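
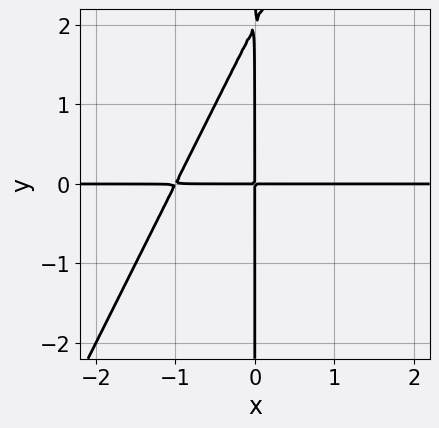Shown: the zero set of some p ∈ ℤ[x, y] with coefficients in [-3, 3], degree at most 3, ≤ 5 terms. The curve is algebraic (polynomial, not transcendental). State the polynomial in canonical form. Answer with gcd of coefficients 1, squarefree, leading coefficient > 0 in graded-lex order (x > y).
(a) Degree: a generic line meets the curve in up to 3 points, so deg p = 3.
(b) From the visible intercepts: the visible y-axis segment lies entirely on the curve; the visible x-axis segment lies entirely on the curve.
(c) Solving for integer coefficients yields p as stated.

2*x^2*y - x*y^2 + 2*x*y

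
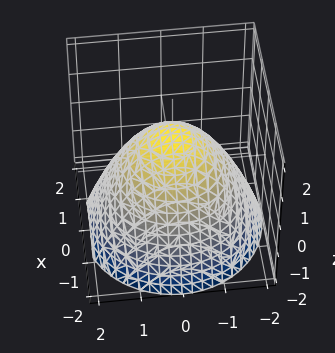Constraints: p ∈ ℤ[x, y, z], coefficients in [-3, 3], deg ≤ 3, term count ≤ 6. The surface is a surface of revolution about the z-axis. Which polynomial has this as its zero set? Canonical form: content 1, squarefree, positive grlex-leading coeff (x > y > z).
2*x^2 + 2*y^2 + 3*z - 3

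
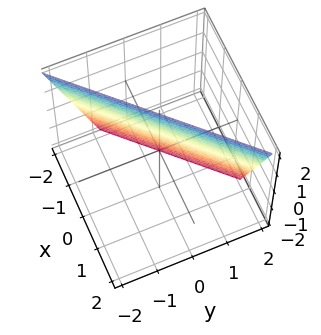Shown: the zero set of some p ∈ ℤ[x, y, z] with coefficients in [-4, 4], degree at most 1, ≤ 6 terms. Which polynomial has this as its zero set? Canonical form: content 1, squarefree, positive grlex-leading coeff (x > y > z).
3*x - 3*y - z + 2

The degree is 1 — the surface is flat (a plane).
Checking where it meets the axes: one z-axis crossing is at z = 2.
Together with the visible shape, these determine p as stated.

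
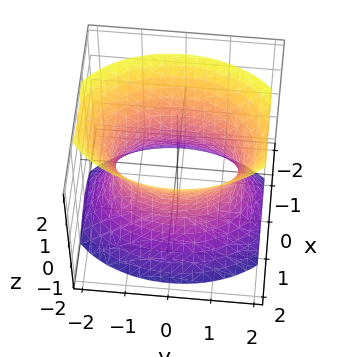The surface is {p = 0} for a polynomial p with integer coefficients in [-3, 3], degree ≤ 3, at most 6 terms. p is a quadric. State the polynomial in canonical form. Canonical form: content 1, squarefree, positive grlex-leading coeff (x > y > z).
2*x^2 + y^2 - z^2 - 2

(a) deg p = 2. An hourglass — one-sheet hyperboloid; a quadric.
(b) Symmetries: it's symmetric under x → −x, forcing even powers of x; it's symmetric under y → −y, forcing even powers of y; it's symmetric under z → −z, forcing even powers of z.
(c) From the visible intercepts: no z-intercept at any integer in the box; the x-axis gridline crossings are at x ∈ {-1, 1}.
(d) These observations pin down the coefficients.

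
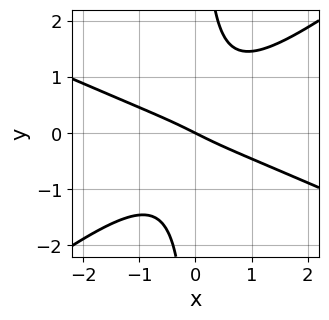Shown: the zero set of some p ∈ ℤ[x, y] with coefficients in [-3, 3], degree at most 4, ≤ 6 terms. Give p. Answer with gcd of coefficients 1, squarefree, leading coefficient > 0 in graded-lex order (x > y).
x^3 + x^2*y - 3*x*y^2 + x + 2*y

deg p = 3. A generic line meets the curve in up to 3 points.
From the visible intercepts: it meets the y-axis at y = 0 (among the integer gridlines); it meets the x-axis at x = 0 (among the integer gridlines).
These observations pin down the coefficients.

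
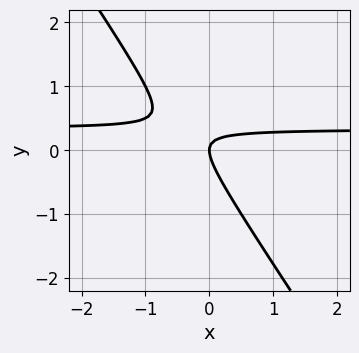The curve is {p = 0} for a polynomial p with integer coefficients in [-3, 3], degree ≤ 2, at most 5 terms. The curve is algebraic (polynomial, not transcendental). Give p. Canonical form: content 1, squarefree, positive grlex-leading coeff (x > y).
3*x*y + 2*y^2 - x

deg p = 2. A generic line meets the curve in up to 2 points.
From the visible intercepts: it crosses the x-axis at the gridline x = 0; one y-axis crossing is at y = 0.
Putting this together gives p.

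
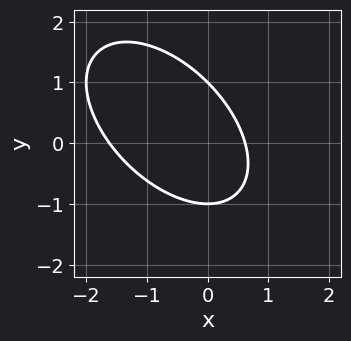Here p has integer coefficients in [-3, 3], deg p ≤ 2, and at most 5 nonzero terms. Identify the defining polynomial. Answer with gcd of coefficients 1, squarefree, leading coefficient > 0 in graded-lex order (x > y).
x^2 + x*y + y^2 + x - 1

(a) The degree is 2 — a generic line meets the curve in up to 2 points.
(b) Checking where it meets the axes: the y-axis gridline crossings are at y ∈ {-1, 1}.
(c) Solving for integer coefficients yields p as stated.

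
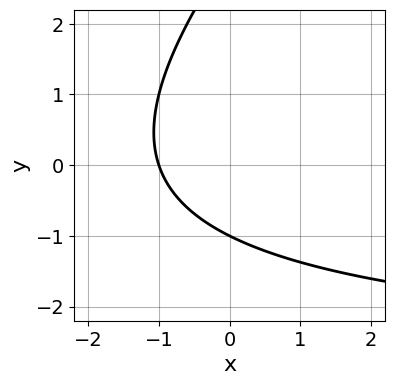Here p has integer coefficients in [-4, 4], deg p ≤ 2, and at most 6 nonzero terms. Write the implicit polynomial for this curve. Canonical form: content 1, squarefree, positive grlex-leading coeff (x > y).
x*y - y^2 + 3*x + 2*y + 3

(a) deg p = 2. The shape is more complex than any degree-1 curve.
(b) From the visible intercepts: one x-axis crossing is at x = -1; it meets the y-axis at y = -1 (among the integer gridlines).
(c) Together with the visible shape, these determine p as stated.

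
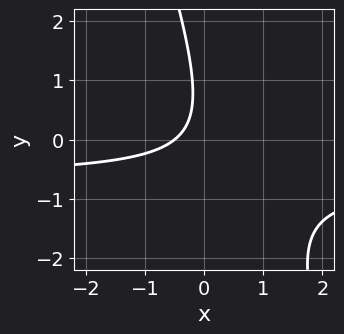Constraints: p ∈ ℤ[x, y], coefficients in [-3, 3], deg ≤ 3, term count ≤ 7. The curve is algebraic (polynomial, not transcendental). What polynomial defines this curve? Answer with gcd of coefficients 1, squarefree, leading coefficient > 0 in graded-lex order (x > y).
The degree is 2 — the shape is more complex than any degree-1 curve.
From the visible intercepts: no y-intercept at any integer in the box.
Assembling these constraints gives the stated polynomial.

3*x*y + y^2 + 2*x - y + 1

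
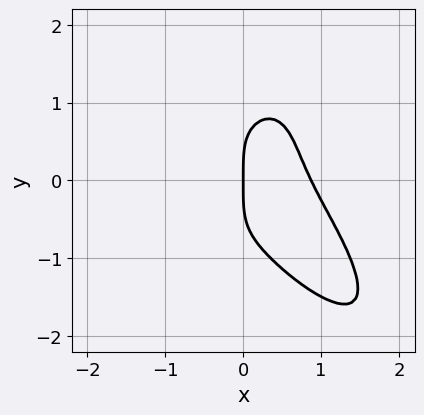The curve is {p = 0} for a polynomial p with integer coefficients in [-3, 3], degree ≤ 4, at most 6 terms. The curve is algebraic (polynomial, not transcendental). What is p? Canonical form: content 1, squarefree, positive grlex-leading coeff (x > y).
3*x^4 + 2*x^3*y + y^4 + 2*x^2*y - 2*x

deg p = 4. No degree-3 curve has this shape.
From the visible intercepts: it crosses the y-axis at the gridline y = 0; it crosses the x-axis at the gridline x = 0.
Matching integer coefficients to the picture gives p.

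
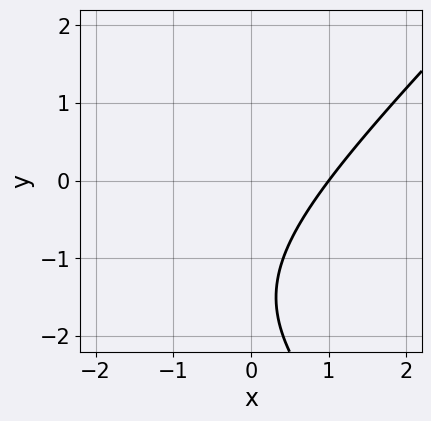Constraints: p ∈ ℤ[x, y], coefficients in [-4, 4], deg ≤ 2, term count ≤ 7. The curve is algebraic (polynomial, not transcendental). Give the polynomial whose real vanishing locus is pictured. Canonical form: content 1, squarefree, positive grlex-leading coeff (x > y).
x^2 - y^2 + 2*x - 3*y - 3

1. Degree: no degree-1 curve has this shape, so deg p = 2.
2. Reading off the gridlines: it misses every integer gridline on the y-axis; it meets the x-axis at x = 1 (among the integer gridlines).
3. Together with the visible shape, these determine p as stated.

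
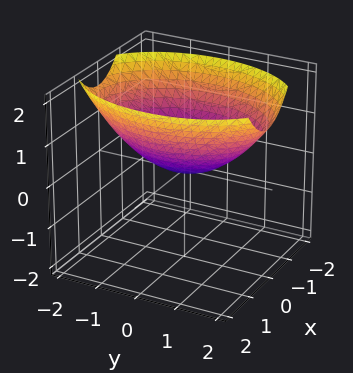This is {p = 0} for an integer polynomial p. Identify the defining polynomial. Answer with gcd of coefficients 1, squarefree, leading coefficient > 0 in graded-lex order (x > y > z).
1. deg p = 2.
2. Symmetries: it's symmetric under x → −x, forcing even powers of x; the y ↦ −y reflection is a symmetry, so y appears only in even powers.
3. Against the integer gridlines: one y-axis crossing is at y = 0; one x-axis crossing is at x = 0.
4. Together with the visible shape, these determine p as stated.

2*x^2 + y^2 - 3*z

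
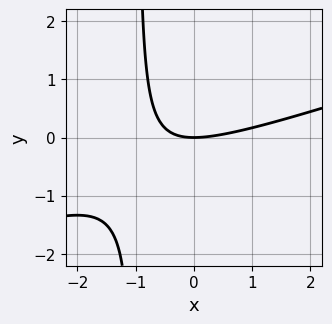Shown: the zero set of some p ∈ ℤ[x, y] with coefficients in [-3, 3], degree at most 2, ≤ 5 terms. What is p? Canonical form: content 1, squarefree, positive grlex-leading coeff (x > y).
First, the degree is 2 — no degree-1 curve has this shape.
Next, observable constraints: one y-axis crossing is at y = 0; one x-axis crossing is at x = 0.
Finally, together with the visible shape, these determine p as stated.

x^2 - 3*x*y - 3*y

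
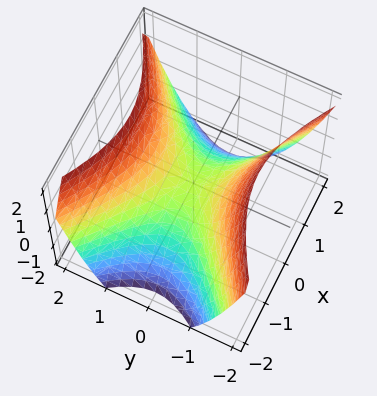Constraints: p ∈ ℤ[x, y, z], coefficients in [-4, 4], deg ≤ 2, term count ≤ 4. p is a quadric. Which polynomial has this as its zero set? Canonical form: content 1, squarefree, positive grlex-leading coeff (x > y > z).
2*x^2 - 3*y^2 + 3*z

First, deg p = 2.
Next, symmetries: mirror symmetry y ↦ −y ⇒ only even powers of y; mirror symmetry x ↦ −x ⇒ only even powers of x.
Next, against the integer gridlines: it meets the z-axis at z = 0 (among the integer gridlines); it crosses the x-axis at the gridline x = 0; one y-axis crossing is at y = 0.
Finally, fitting integer coefficients to these (and the overall shape) gives p.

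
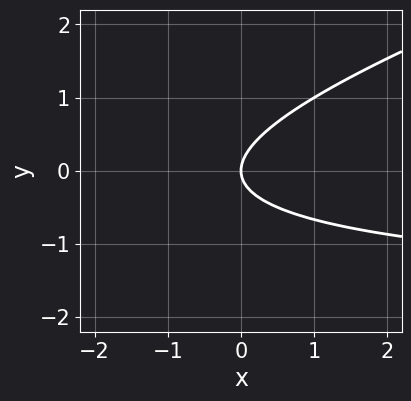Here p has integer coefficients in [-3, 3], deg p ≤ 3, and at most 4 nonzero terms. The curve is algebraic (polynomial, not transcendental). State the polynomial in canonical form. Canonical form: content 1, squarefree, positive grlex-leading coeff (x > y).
x*y - 3*y^2 + 2*x

1. The degree is 2 — no degree-1 curve has this shape.
2. From the axis intercepts and sections: one y-axis crossing is at y = 0; it crosses the x-axis at the gridline x = 0.
3. Together with the visible shape, these determine p as stated.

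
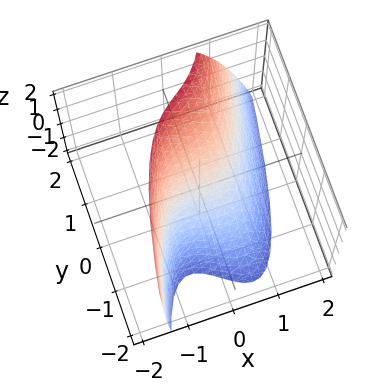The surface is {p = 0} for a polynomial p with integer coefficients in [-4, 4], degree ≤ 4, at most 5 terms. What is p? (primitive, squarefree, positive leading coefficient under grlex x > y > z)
2*x^3 + x*z - 3*y + 2*z

(a) Degree: no degree-2 surface has this shape, so deg p = 3.
(b) Checking where it meets the axes: one z-axis crossing is at z = 0; it crosses the y-axis at the gridline y = 0; one x-axis crossing is at x = 0.
(c) Assembling these constraints gives the stated polynomial.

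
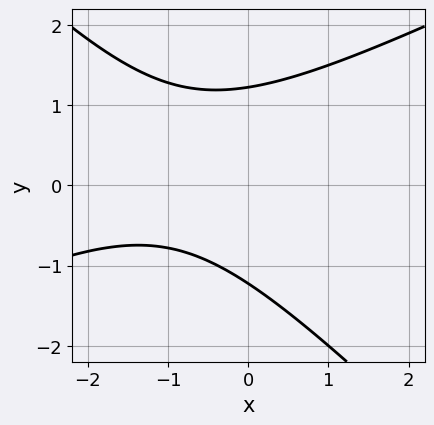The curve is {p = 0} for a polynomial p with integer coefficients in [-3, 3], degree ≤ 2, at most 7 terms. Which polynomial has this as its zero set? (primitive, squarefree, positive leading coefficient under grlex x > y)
x^2 - x*y - 2*y^2 + 2*x + 3

(a) Degree: no degree-1 curve has this shape, so deg p = 2.
(b) Reading off the gridlines: it misses every integer gridline on the x-axis.
(c) Assembling these constraints gives the stated polynomial.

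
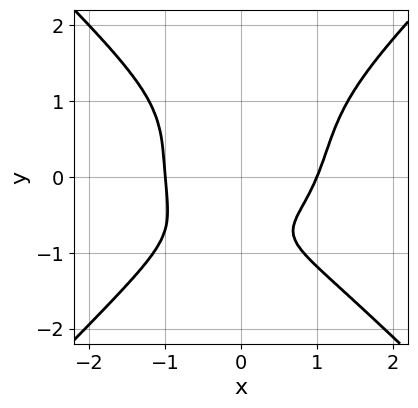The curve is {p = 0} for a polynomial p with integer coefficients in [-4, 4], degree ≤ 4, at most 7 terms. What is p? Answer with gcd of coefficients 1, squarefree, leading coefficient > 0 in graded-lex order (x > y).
3*x^4 - 3*y^4 - 2*x*y - 3*y - 3

Degree: no degree-3 curve has this shape, so deg p = 4.
Reading off the gridlines: among the integer gridlines, it crosses the x-axis at x ∈ {-1, 1}; it misses every integer gridline on the y-axis.
The integer polynomial consistent with all of this is the stated p.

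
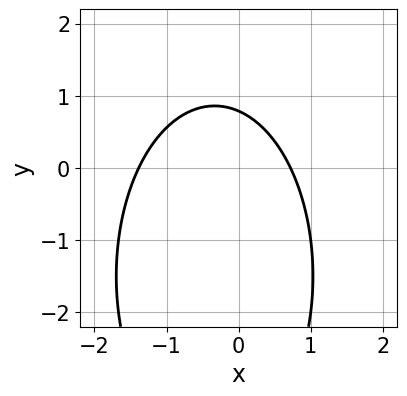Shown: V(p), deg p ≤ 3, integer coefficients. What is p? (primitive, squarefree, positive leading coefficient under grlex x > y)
deg p = 2. The shape is more complex than any degree-1 curve.
Matching integer coefficients to the picture gives p.

3*x^2 + y^2 + 2*x + 3*y - 3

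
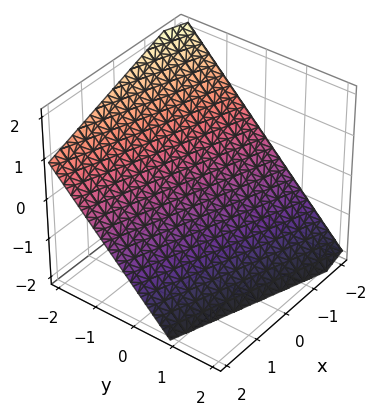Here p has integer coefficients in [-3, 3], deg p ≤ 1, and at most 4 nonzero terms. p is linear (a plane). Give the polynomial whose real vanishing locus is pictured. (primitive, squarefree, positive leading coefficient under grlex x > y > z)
x + 3*y + 3*z + 2

Degree: every cross-section is a straight line — this is a plane, so deg p = 1.
Reading off the gridlines: it meets the x-axis at x = -2 (among the integer gridlines).
Matching integer coefficients to the picture gives p.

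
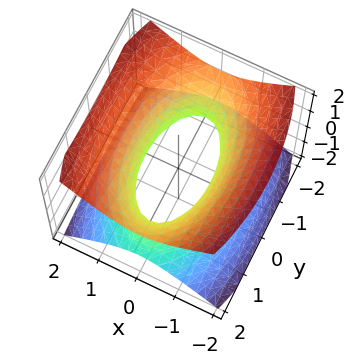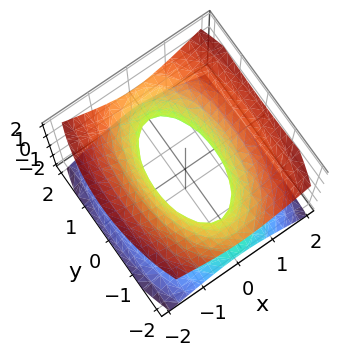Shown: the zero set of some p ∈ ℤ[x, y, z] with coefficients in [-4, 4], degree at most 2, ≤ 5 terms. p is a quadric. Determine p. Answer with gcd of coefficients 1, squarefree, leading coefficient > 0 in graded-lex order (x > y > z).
1. The degree is 2 — one connected sheet with a waist; a quadric.
2. Symmetries: mirror symmetry x ↦ −x ⇒ only even powers of x; the z ↦ −z reflection is a symmetry, so z appears only in even powers; it's symmetric under y → −y, forcing even powers of y.
3. Observable constraints: it misses every integer gridline on the z-axis.
4. These observations pin down the coefficients.

3*x^2 + y^2 - 3*z^2 - 2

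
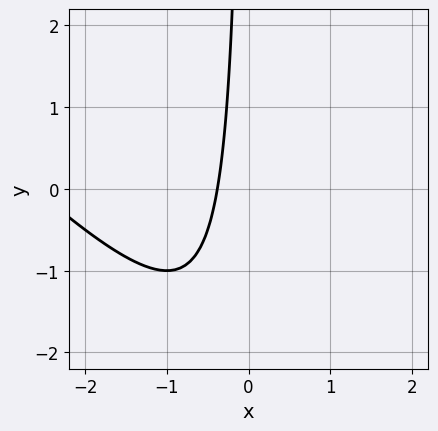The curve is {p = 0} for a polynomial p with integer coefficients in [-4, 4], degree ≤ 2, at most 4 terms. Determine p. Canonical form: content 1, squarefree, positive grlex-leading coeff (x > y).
x^2 + x*y + 3*x + 1

Degree: no degree-1 curve has this shape, so deg p = 2.
Checking where it meets the axes: the curve avoids every integer y-axis point in the box.
Solving for integer coefficients yields p as stated.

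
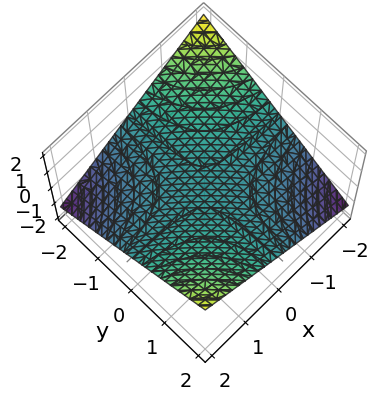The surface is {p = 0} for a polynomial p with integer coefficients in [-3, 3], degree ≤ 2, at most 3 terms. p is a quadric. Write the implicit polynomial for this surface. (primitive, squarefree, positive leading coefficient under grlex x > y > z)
First, deg p = 2. A saddle surface; a quadric.
Next, observable constraints: it crosses the z-axis at the gridline z = 0; every point of the y-axis in the box is on the surface.
Finally, fitting integer coefficients to these (and the overall shape) gives p. Check: (1, 0, 0) on the x-axis lies on the surface, and p(1, 0, 0) = 0. ✓

x*y - 3*z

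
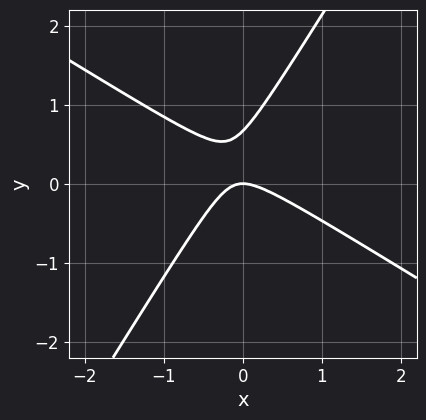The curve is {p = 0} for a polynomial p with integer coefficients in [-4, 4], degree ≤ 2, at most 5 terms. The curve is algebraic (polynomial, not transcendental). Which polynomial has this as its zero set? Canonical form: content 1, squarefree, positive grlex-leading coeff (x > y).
3*x^2 + 3*x*y - 3*y^2 + 2*y

First, deg p = 2. No degree-1 curve has this shape.
Then, reading off the gridlines: one y-axis crossing is at y = 0; one x-axis crossing is at x = 0.
Finally, assembling these constraints gives the stated polynomial.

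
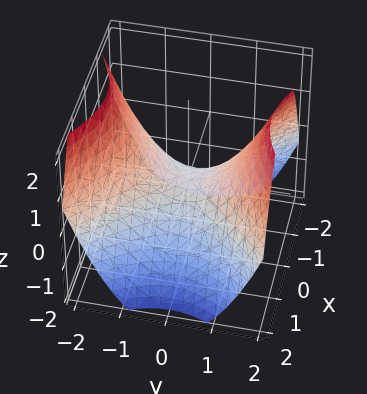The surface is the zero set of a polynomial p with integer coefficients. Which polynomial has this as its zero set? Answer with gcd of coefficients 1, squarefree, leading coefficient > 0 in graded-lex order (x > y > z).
deg p = 2.
Symmetries: mirror symmetry y ↦ −y ⇒ only even powers of y; the x ↦ −x reflection is a symmetry, so x appears only in even powers.
From the axis intercepts and sections: it crosses the y-axis at the gridline y = 0; it crosses the z-axis at the gridline z = 0.
Solving for integer coefficients yields p as stated.

2*x^2 - 2*y^2 + 3*z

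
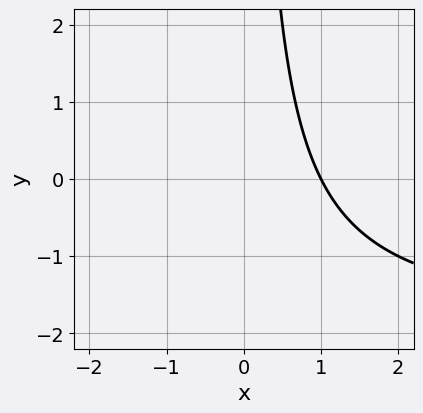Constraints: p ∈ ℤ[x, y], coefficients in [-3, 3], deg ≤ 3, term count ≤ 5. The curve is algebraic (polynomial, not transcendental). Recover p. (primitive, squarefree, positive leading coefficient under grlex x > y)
(a) deg p = 2. No degree-1 curve has this shape.
(b) Checking where it meets the axes: the curve avoids every integer y-axis point in the box; one x-axis crossing is at x = 1.
(c) Putting this together gives p.

x*y + 2*x - 2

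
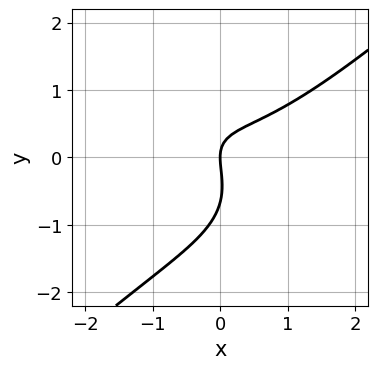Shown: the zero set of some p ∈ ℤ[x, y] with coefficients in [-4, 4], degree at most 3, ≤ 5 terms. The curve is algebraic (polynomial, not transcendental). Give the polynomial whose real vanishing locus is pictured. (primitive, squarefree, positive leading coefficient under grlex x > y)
2*x^3 - 3*y^3 - 3*x*y - 2*y^2 + 3*x

1. The degree is 3 — a generic line meets the curve in up to 3 points.
2. Checking where it meets the axes: it crosses the y-axis at the gridline y = 0; it meets the x-axis at x = 0 (among the integer gridlines).
3. Fitting integer coefficients to these (and the overall shape) gives p.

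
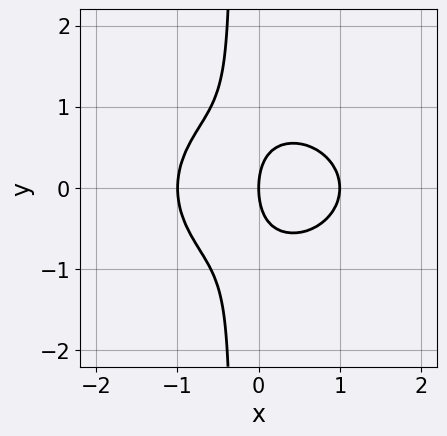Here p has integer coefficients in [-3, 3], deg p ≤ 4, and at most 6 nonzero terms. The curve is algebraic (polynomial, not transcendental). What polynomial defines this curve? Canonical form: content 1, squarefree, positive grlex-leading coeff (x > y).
First, the degree is 3 — a generic line meets the curve in up to 3 points.
Next, symmetries: the y ↦ −y reflection is a symmetry, so y appears only in even powers.
Then, checking where it meets the axes: the x-axis gridline crossings are at x ∈ {-1, 0, 1}; it meets the y-axis at y = 0 (among the integer gridlines).
Finally, together with the visible shape, these determine p as stated.

2*x^3 + 3*x*y^2 + y^2 - 2*x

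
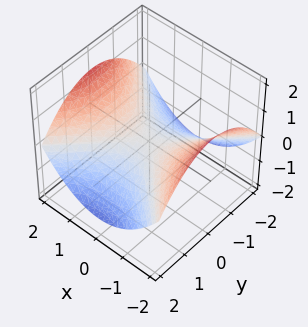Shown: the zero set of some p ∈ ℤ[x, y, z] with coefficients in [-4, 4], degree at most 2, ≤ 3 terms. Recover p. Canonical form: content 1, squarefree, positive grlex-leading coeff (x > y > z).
(a) deg p = 2.
(b) Symmetries: the x ↦ −x reflection is a symmetry, so x appears only in even powers; mirror symmetry y ↦ −y ⇒ only even powers of y.
(c) Checking where it meets the axes: it meets the y-axis at y = 0 (among the integer gridlines); it meets the x-axis at x = 0 (among the integer gridlines).
(d) Solving for integer coefficients yields p as stated.

x^2 - y^2 - 3*z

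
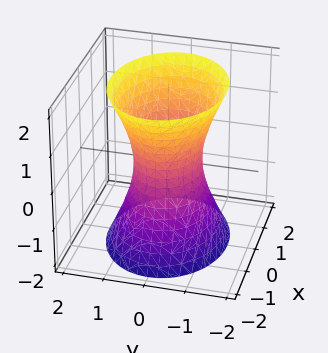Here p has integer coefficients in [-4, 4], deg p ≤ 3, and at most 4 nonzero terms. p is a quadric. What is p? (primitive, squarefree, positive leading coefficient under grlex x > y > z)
1. deg p = 2. One connected sheet with a waist; a quadric.
2. Symmetries: mirror symmetry y ↦ −y ⇒ only even powers of y; the z ↦ −z reflection is a symmetry, so z appears only in even powers; it's symmetric under x → −x, forcing even powers of x.
3. From the visible intercepts: no z-intercept at any integer in the box; among the integer gridlines, it crosses the x-axis at x ∈ {-1, 1}.
4. Fitting integer coefficients to these (and the overall shape) gives p.

2*x^2 + 3*y^2 - z^2 - 2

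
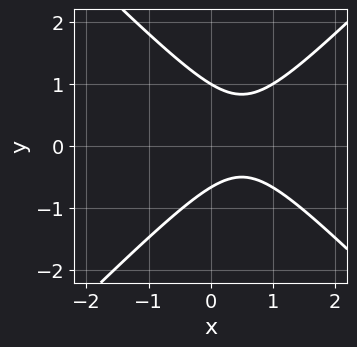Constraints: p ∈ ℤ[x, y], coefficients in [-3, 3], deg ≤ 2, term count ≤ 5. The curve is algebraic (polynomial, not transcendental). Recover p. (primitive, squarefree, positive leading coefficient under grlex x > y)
3*x^2 - 3*y^2 - 3*x + y + 2

First, the degree is 2 — the shape is more complex than any degree-1 curve.
Then, checking where it meets the axes: it meets the y-axis at y = 1 (among the integer gridlines); the curve avoids every integer x-axis point in the box.
Finally, the integer polynomial consistent with all of this is the stated p.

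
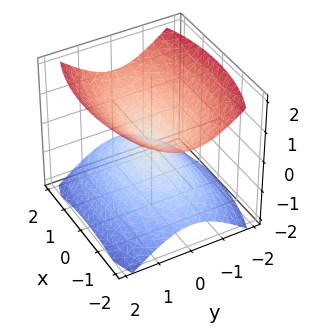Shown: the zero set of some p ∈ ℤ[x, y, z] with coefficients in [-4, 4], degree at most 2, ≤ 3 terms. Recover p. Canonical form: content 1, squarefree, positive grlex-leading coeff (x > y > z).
x^2 + 3*y^2 - 3*z^2

(a) The picture has 2 separate pieces. They look like related sheets of one shape, so recover p as a whole.
(b) Degree: two nappes meeting at a single point; a quadric, so deg p = 2.
(c) Symmetries: mirror symmetry z ↦ −z ⇒ only even powers of z; the x ↦ −x reflection is a symmetry, so x appears only in even powers; mirror symmetry y ↦ −y ⇒ only even powers of y.
(d) From the axis intercepts and sections: it meets the x-axis at x = 0 (among the integer gridlines); one z-axis crossing is at z = 0.
(e) Solving for integer coefficients yields p as stated.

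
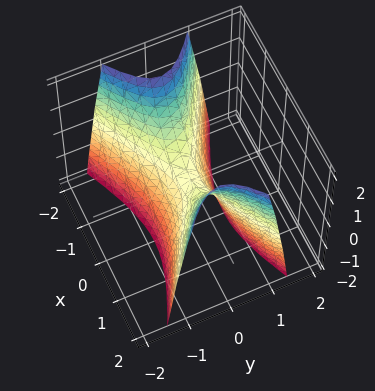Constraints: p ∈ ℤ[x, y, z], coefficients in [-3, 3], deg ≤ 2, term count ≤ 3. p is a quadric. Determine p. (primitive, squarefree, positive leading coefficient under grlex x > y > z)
First, deg p = 2. A saddle surface; a quadric.
Then, symmetries: the y ↦ −y reflection is a symmetry, so y appears only in even powers; the x ↦ −x reflection is a symmetry, so x appears only in even powers.
Then, against the integer gridlines: it crosses the x-axis at the gridline x = 0; it crosses the z-axis at the gridline z = 0; it crosses the y-axis at the gridline y = 0.
Finally, assembling these constraints gives the stated polynomial.

x^2 - 3*y^2 - z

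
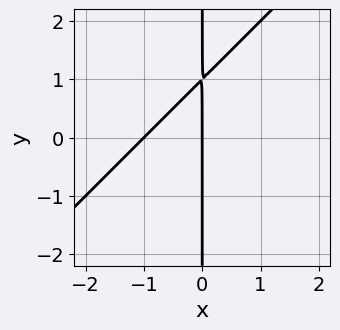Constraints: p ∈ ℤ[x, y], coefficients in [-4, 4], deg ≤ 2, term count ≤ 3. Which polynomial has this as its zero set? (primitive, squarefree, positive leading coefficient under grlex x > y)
x^2 - x*y + x

First, deg p = 2. The shape is more complex than any degree-1 curve.
Then, reading off the gridlines: the x-axis gridline crossings are at x ∈ {-1, 0}; every point of the y-axis in the box is on the curve.
Finally, assembling these constraints gives the stated polynomial.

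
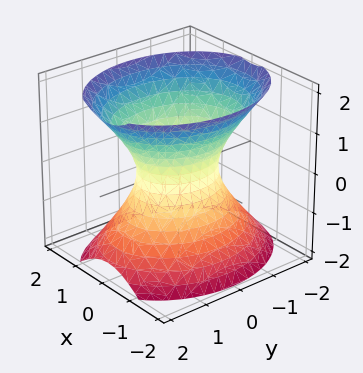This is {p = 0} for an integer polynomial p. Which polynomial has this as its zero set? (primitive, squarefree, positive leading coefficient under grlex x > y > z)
3*x^2 + 2*y^2 - 2*z^2 - 2

1. Degree: one connected sheet with a waist; a quadric, so deg p = 2.
2. Symmetries: mirror symmetry x ↦ −x ⇒ only even powers of x; it's symmetric under y → −y, forcing even powers of y; it's symmetric under z → −z, forcing even powers of z.
3. From the axis intercepts and sections: among the integer gridlines, it crosses the y-axis at y ∈ {-1, 1}; no z-intercept at any integer in the box.
4. Solving for integer coefficients yields p as stated.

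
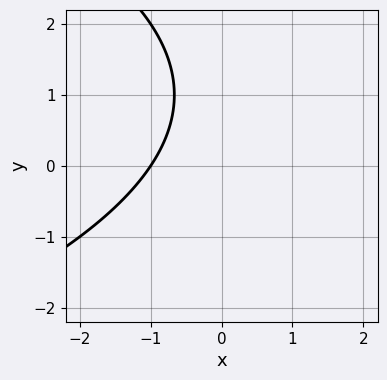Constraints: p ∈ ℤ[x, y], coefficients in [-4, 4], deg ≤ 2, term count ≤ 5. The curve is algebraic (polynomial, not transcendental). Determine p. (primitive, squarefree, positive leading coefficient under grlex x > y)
First, deg p = 2.
Then, observable constraints: no y-intercept at any integer in the box; one x-axis crossing is at x = -1.
Finally, fitting integer coefficients to these (and the overall shape) gives p.

y^2 + 3*x - 2*y + 3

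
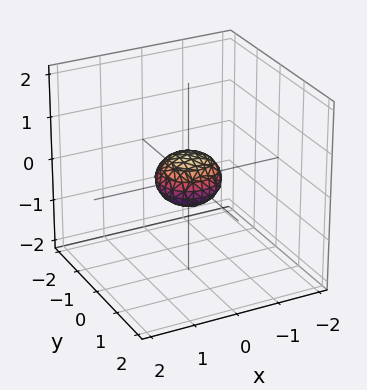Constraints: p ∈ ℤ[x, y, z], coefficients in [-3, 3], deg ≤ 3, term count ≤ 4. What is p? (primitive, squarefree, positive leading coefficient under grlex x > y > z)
2*x^2 + 2*y^2 + 3*z^2 - 1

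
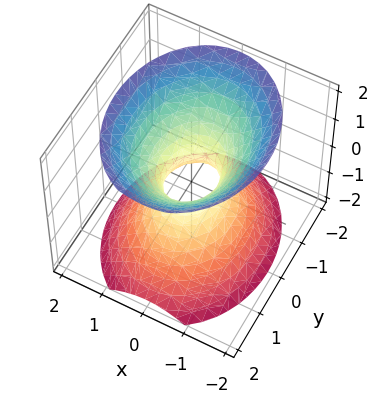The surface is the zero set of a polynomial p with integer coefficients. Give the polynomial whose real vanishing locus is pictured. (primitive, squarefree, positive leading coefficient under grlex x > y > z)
The degree is 2 — an hourglass — one-sheet hyperboloid; a quadric.
Symmetries: mirror symmetry z ↦ −z ⇒ only even powers of z; it's symmetric under y → −y, forcing even powers of y; mirror symmetry x ↦ −x ⇒ only even powers of x.
Against the integer gridlines: no z-intercept at any integer in the box.
Solving for integer coefficients yields p as stated.

3*x^2 + 2*y^2 - 2*z^2 - 1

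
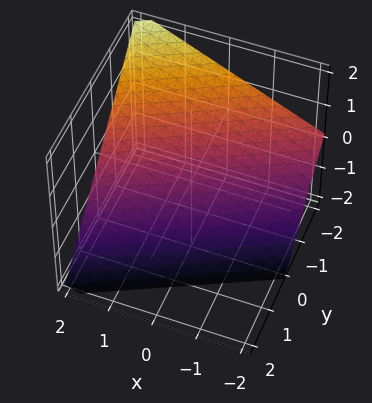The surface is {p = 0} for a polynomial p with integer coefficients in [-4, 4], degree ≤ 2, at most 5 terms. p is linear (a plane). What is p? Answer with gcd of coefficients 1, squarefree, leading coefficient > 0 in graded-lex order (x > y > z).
x - 2*y - 2*z - 2

1. Degree: the surface is flat (a plane), so deg p = 1.
2. From the visible intercepts: it crosses the x-axis at the gridline x = 2; it meets the z-axis at z = -1 (among the integer gridlines).
3. Fitting integer coefficients to these (and the overall shape) gives p. Check: (0, -1, 0) on the y-axis lies on the surface, and p(0, -1, 0) = 0. ✓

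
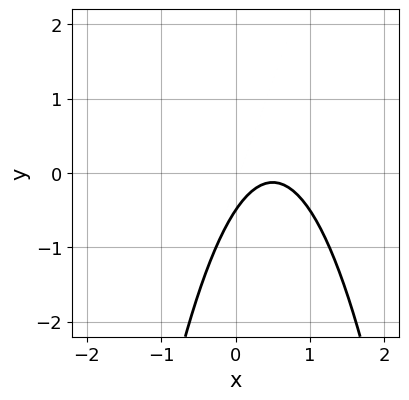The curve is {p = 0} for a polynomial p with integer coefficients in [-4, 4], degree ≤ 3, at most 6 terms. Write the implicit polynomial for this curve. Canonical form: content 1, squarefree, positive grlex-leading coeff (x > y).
3*x^2 - 3*x + 2*y + 1

(a) Degree: no degree-1 curve has this shape, so deg p = 2.
(b) Checking where it meets the axes: no x-intercept at any integer in the box.
(c) Fitting integer coefficients to these (and the overall shape) gives p.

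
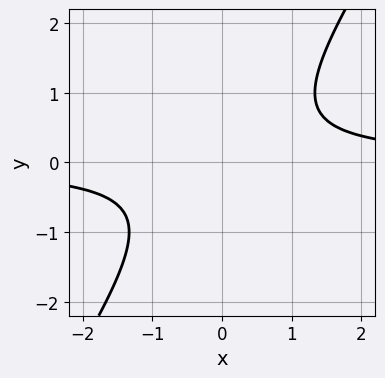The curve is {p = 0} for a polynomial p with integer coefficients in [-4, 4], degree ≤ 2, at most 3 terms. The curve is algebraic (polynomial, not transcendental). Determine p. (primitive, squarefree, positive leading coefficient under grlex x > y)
deg p = 2.
Against the integer gridlines: it misses every integer gridline on the y-axis; the curve avoids every integer x-axis point in the box.
Matching integer coefficients to the picture gives p.

3*x*y - 2*y^2 - 2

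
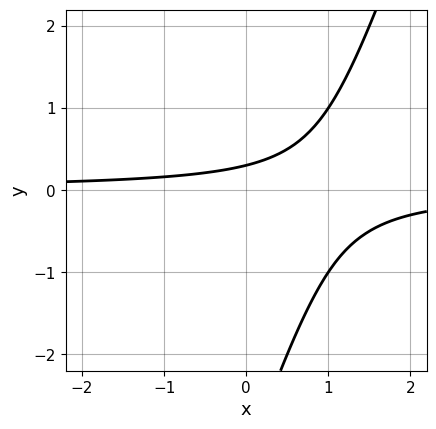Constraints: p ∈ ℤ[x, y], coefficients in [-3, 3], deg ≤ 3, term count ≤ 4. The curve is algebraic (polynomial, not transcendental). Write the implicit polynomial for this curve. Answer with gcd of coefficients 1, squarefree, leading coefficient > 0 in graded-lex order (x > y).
(a) The degree is 2 — no degree-1 curve has this shape.
(b) Against the integer gridlines: the curve avoids every integer x-axis point in the box.
(c) These observations pin down the coefficients.

3*x*y - y^2 - 3*y + 1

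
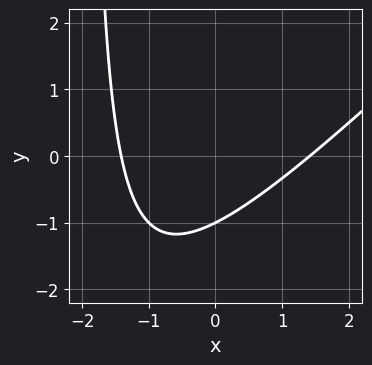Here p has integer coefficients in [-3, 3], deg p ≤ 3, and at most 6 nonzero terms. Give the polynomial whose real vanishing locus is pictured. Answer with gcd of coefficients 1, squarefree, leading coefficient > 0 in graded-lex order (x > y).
deg p = 2.
Reading off the gridlines: it meets the y-axis at y = -1 (among the integer gridlines).
Fitting integer coefficients to these (and the overall shape) gives p.

x^2 - x*y - 2*y - 2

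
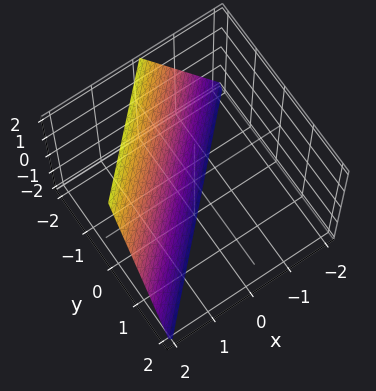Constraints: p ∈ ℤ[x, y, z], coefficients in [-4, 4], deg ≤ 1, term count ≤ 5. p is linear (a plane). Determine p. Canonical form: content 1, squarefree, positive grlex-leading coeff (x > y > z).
2*x - 2*y - z - 2

1. Degree: the surface is flat (a plane), so deg p = 1.
2. From the visible intercepts: it crosses the y-axis at the gridline y = -1; one x-axis crossing is at x = 1; one z-axis crossing is at z = -2.
3. The integer polynomial consistent with all of this is the stated p.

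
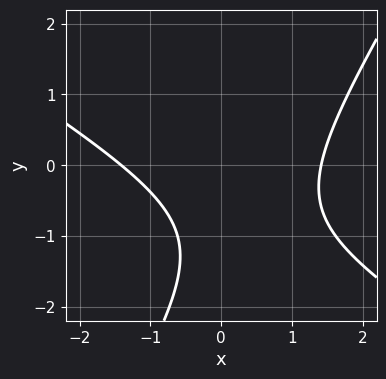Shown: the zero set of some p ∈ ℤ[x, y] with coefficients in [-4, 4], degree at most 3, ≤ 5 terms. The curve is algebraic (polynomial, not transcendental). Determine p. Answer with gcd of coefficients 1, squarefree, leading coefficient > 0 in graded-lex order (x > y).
Degree: the shape is more complex than any degree-1 curve, so deg p = 2.
Checking where it meets the axes: no y-intercept at any integer in the box.
Matching integer coefficients to the picture gives p.

x^2 + x*y - y^2 - 2*y - 2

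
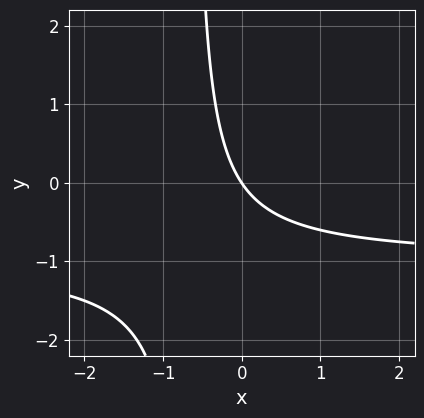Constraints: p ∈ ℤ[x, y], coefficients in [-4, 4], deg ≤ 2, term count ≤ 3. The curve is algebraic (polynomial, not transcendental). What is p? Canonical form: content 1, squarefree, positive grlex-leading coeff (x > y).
3*x*y + 3*x + 2*y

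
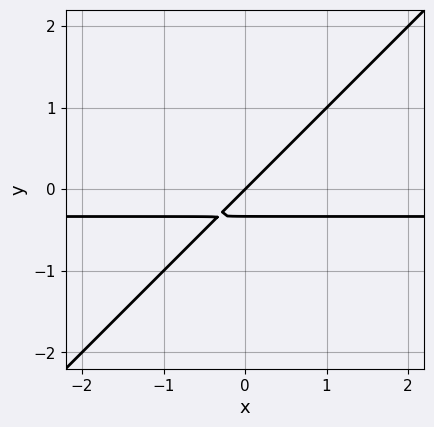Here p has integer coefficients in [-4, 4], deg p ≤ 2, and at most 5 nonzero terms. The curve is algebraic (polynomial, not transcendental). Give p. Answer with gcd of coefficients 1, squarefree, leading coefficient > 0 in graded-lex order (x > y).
3*x*y - 3*y^2 + x - y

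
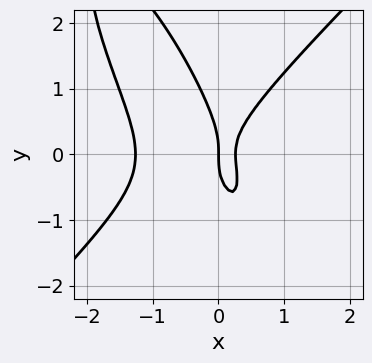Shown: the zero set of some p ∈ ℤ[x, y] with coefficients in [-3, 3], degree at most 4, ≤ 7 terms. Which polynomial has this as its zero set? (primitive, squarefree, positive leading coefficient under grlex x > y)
(a) deg p = 3. No degree-2 curve has this shape.
(b) Checking where it meets the axes: one x-axis crossing is at x = 0; it crosses the y-axis at the gridline y = 0.
(c) Assembling these constraints gives the stated polynomial.

3*x^3 - 2*x*y^2 - y^3 + 3*x^2 - x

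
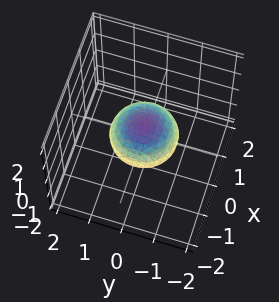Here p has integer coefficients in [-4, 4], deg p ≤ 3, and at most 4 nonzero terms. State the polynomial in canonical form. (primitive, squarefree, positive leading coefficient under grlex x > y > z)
x^2 + y^2 + 2*z^2 - 1

The degree is 2 — a closed, bounded, convex surface; a quadric.
Symmetries: rotational symmetry about the z-axis ⇒ p depends on x, y only through x² + y²; mirror symmetry z ↦ −z ⇒ only even powers of z.
Against the integer gridlines: among the integer gridlines, it crosses the x-axis at x ∈ {-1, 1}; among the integer gridlines, it crosses the y-axis at y ∈ {-1, 1}; a circular section at z = 0 has radius exactly 1.
These observations pin down the coefficients.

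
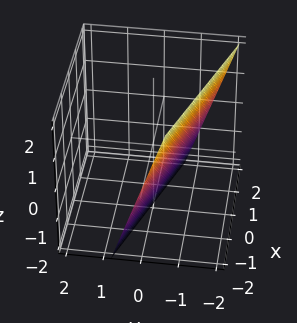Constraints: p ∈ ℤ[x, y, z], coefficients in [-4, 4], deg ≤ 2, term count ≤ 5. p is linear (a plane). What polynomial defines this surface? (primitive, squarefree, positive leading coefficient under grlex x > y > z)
Degree: every cross-section is a straight line — this is a plane, so deg p = 1.
Reading off the gridlines: one z-axis crossing is at z = -2; it meets the x-axis at x = -2 (among the integer gridlines).
Solving for integer coefficients yields p as stated.

x + 3*y + z + 2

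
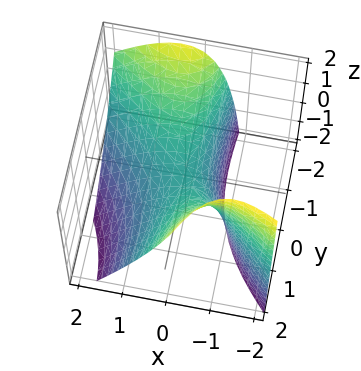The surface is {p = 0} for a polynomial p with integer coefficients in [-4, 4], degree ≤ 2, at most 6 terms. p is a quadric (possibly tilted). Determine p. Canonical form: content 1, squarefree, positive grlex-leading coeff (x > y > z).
1. deg p = 2. A generic line meets the surface in up to 2 points.
2. Against the integer gridlines: one x-axis crossing is at x = 0; one z-axis crossing is at z = 0.
3. Solving for integer coefficients yields p as stated.

3*x^2 + 3*x*y + 2*x*z - y^2 + 3*z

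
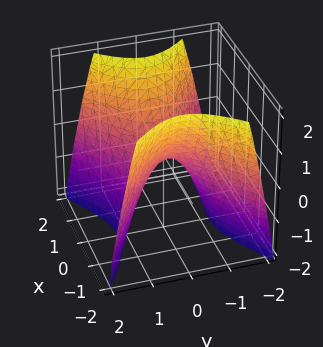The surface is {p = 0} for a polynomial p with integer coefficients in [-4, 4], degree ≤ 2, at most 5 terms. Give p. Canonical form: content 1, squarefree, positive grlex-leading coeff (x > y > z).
1. The degree is 2 — a hyperbolic paraboloid; a quadric.
2. Symmetries: the x ↦ −x reflection is a symmetry, so x appears only in even powers; mirror symmetry y ↦ −y ⇒ only even powers of y.
3. From the axis intercepts and sections: it crosses the z-axis at the gridline z = 0; it crosses the y-axis at the gridline y = 0.
4. Fitting integer coefficients to these (and the overall shape) gives p.

2*x^2 - 3*y^2 - 2*z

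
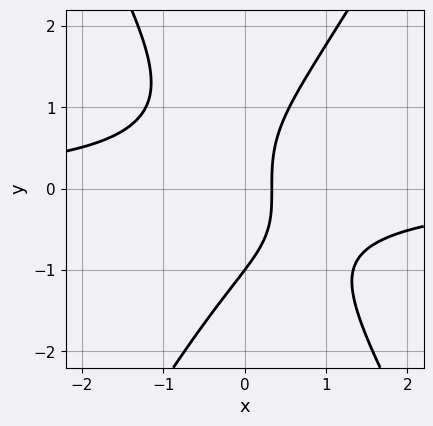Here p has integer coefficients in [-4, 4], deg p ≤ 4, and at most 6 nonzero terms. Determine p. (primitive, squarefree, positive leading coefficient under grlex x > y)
Degree: a generic line meets the curve in up to 3 points, so deg p = 3.
Reading off the gridlines: it meets the y-axis at y = -1 (among the integer gridlines).
Matching integer coefficients to the picture gives p.

3*x^2*y - y^3 - x*y + 3*x - 1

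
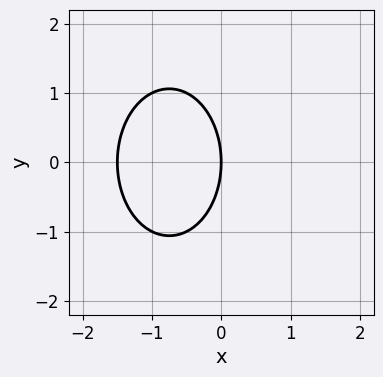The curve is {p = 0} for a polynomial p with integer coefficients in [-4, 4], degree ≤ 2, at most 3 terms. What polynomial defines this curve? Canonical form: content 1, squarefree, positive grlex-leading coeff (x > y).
2*x^2 + y^2 + 3*x

Degree: no degree-1 curve has this shape, so deg p = 2.
Symmetries: it's symmetric under y → −y, forcing even powers of y.
Checking where it meets the axes: it meets the x-axis at x = 0 (among the integer gridlines); it crosses the y-axis at the gridline y = 0.
These observations pin down the coefficients.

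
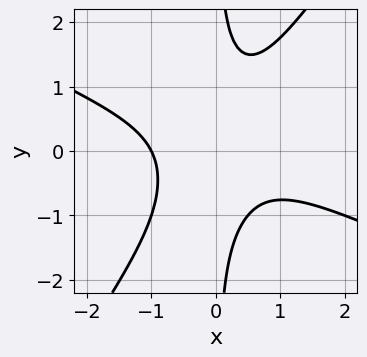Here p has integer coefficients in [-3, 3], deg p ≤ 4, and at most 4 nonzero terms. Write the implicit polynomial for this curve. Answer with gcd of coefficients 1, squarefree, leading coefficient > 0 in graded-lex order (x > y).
2*x^3 + 3*x^2*y - 3*x*y^2 + 2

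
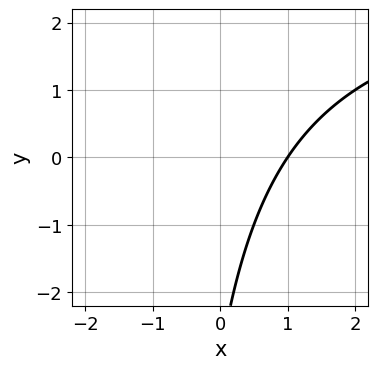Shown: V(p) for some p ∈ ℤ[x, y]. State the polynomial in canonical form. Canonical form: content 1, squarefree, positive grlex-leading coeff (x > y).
1. Degree: the shape is more complex than any degree-1 curve, so deg p = 2.
2. From the axis intercepts and sections: no y-intercept at any integer in the box; it meets the x-axis at x = 1 (among the integer gridlines).
3. These observations pin down the coefficients.

x*y - 3*x + y + 3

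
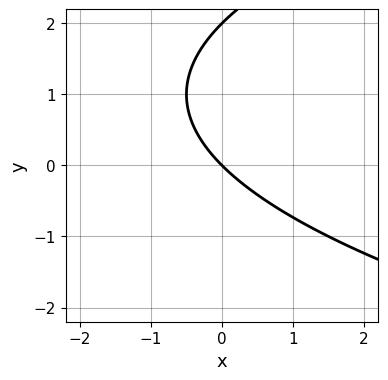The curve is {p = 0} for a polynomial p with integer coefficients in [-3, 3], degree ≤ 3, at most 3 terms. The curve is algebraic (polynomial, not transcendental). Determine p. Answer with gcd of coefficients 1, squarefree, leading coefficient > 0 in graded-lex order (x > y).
First, the degree is 2 — no degree-1 curve has this shape.
Then, from the axis intercepts and sections: one x-axis crossing is at x = 0; among the integer gridlines, it crosses the y-axis at y ∈ {0, 2}.
Finally, fitting integer coefficients to these (and the overall shape) gives p.

y^2 - 2*x - 2*y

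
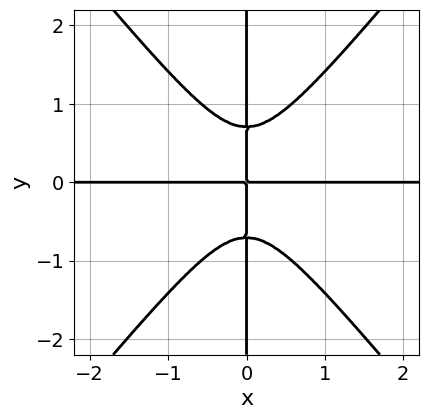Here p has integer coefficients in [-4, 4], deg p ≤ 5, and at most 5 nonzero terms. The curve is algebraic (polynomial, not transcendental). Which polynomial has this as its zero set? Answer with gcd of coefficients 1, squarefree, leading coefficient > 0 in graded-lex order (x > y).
3*x^3*y - 2*x*y^3 + x*y

First, deg p = 4. No degree-3 curve has this shape.
Then, from the axis intercepts and sections: every point of the y-axis in the box is on the curve; every point of the x-axis in the box is on the curve.
Finally, these observations pin down the coefficients.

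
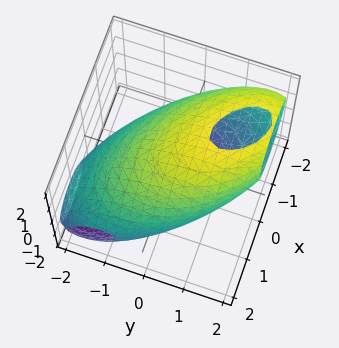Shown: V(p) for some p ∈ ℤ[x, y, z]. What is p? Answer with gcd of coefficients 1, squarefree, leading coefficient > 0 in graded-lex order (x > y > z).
x^2 + x*y + y^2 - y*z + z^2 - 3

(a) deg p = 2.
(b) Solving for integer coefficients yields p as stated.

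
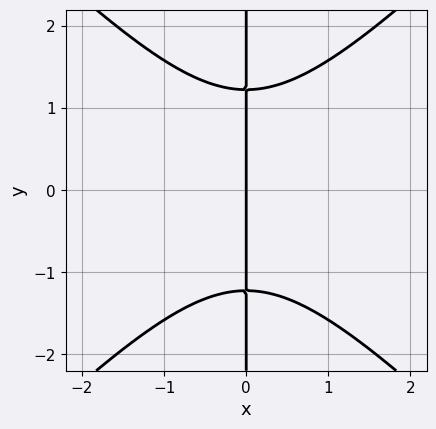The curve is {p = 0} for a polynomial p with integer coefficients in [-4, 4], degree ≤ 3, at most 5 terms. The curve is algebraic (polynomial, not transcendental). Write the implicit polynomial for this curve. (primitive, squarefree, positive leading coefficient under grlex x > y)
2*x^3 - 2*x*y^2 + 3*x

First, the degree is 3 — the shape is more complex than any degree-2 curve.
Then, symmetries: the y ↦ −y reflection is a symmetry, so y appears only in even powers.
Next, reading off the gridlines: it meets the x-axis at x = 0 (among the integer gridlines); every point of the y-axis in the box is on the curve.
Finally, putting this together gives p.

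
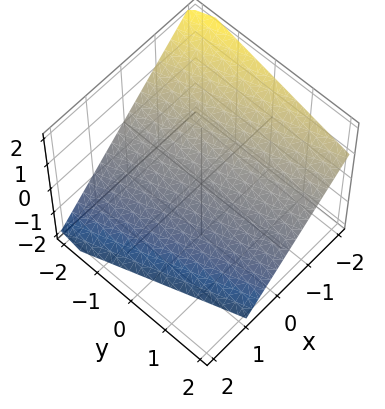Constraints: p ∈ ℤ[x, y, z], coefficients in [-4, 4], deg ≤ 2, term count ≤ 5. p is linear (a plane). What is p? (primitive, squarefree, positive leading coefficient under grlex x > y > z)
deg p = 1. Every cross-section is a straight line — this is a plane.
Checking where it meets the axes: it crosses the y-axis at the gridline y = -2.
These observations pin down the coefficients.

3*x + y + 3*z + 2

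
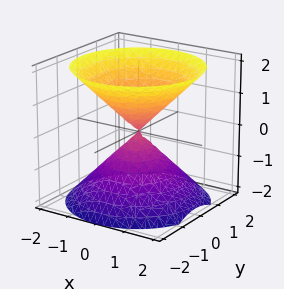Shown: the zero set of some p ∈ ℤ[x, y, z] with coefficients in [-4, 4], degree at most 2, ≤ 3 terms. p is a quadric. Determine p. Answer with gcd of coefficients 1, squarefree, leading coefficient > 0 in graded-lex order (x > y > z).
First, there are 2 components.
Next, degree: two nappes meeting at a single point; a quadric, so deg p = 2.
Next, symmetries: rotational symmetry about the z-axis ⇒ p depends on x, y only through x² + y²; it's symmetric under z → −z, forcing even powers of z.
Next, from the visible intercepts: one y-axis crossing is at y = 0; it crosses the z-axis at the gridline z = 0; a circular section at z = 1 has radius exactly 1.
Finally, these observations pin down the coefficients.

x^2 + y^2 - z^2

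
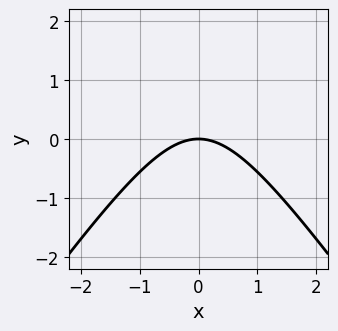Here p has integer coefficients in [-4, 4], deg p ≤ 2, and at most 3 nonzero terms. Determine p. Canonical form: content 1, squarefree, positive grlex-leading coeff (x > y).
Degree: the shape is more complex than any degree-1 curve, so deg p = 2.
Symmetries: the x ↦ −x reflection is a symmetry, so x appears only in even powers.
Checking where it meets the axes: it meets the x-axis at x = 0 (among the integer gridlines); it crosses the y-axis at the gridline y = 0.
Matching integer coefficients to the picture gives p.

2*x^2 - y^2 + 3*y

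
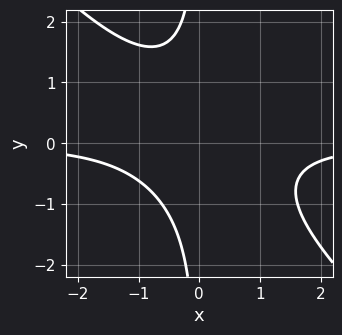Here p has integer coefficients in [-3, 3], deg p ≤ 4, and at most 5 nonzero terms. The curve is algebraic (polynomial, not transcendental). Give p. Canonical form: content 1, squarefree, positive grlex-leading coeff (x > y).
x^2*y + x*y^2 + 1

deg p = 3. No degree-2 curve has this shape.
Reading off the gridlines: the curve avoids every integer y-axis point in the box; it misses every integer gridline on the x-axis.
Assembling these constraints gives the stated polynomial.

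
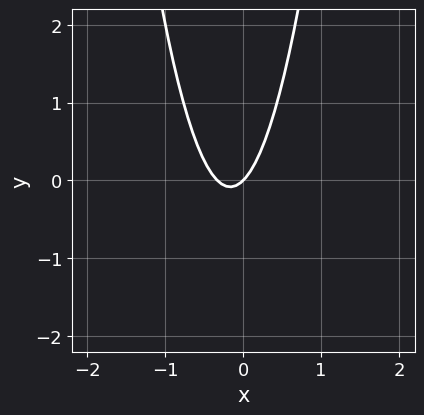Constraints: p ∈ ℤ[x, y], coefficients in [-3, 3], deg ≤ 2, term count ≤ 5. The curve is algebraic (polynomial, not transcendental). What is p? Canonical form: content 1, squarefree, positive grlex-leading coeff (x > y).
(a) The degree is 2 — no degree-1 curve has this shape.
(b) Observable constraints: it meets the x-axis at x = 0 (among the integer gridlines); it meets the y-axis at y = 0 (among the integer gridlines).
(c) Together with the visible shape, these determine p as stated.

3*x^2 + x - y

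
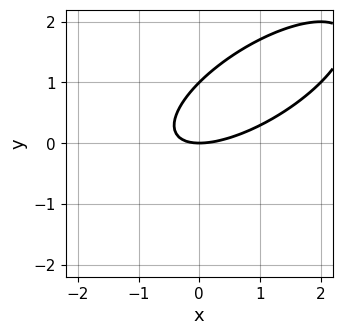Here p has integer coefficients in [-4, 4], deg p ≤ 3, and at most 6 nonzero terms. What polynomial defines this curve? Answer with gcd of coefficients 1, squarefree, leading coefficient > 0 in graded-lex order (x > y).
x^2 - 2*x*y + 2*y^2 - 2*y

(a) Degree: the shape is more complex than any degree-1 curve, so deg p = 2.
(b) Reading off the gridlines: one x-axis crossing is at x = 0; the y-axis gridline crossings are at y ∈ {0, 1}.
(c) Fitting integer coefficients to these (and the overall shape) gives p.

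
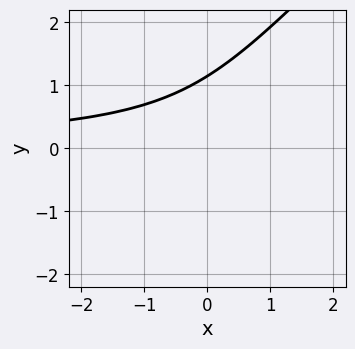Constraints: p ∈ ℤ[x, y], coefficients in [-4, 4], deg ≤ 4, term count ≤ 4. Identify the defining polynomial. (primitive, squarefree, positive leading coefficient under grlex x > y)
First, deg p = 3. No degree-2 curve has this shape.
Then, from the axis intercepts and sections: no x-intercept at any integer in the box.
Finally, solving for integer coefficients yields p as stated.

2*x*y^2 - 2*y^3 + 2*x*y + 3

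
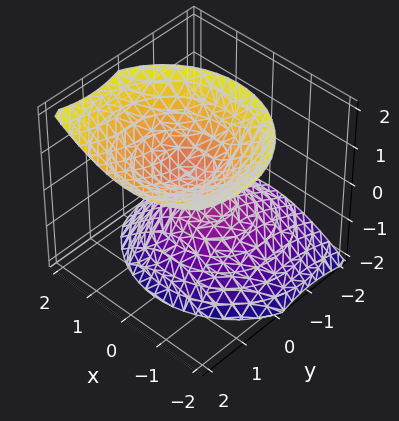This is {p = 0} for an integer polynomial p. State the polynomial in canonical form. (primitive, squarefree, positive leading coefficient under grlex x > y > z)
3*x^2 + 3*y^2 - 3*y*z - 3*z^2 + 1

I count 2 distinct pieces. Treating them together as one polynomial.
The degree is 2 — no degree-1 surface has this shape.
From the axis intercepts and sections: it misses every integer gridline on the x-axis; it misses every integer gridline on the y-axis.
Fitting integer coefficients to these (and the overall shape) gives p.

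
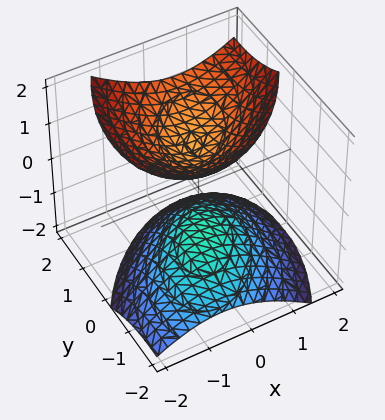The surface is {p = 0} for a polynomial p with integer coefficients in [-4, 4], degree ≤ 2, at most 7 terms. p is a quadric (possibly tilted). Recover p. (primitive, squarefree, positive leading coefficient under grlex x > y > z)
3*x^2 - 2*x*y + 2*y^2 - 2*y*z - 3*z^2 + 2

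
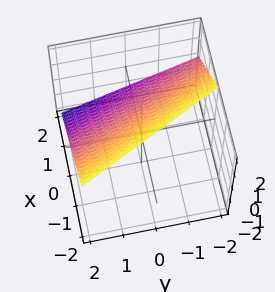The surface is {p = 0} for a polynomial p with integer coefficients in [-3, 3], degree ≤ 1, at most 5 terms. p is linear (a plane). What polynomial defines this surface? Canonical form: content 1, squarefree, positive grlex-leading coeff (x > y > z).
2*x + y + 2*z - 2

(a) deg p = 1. The surface is flat (a plane).
(b) Observable constraints: it crosses the z-axis at the gridline z = 1; one x-axis crossing is at x = 1.
(c) These observations pin down the coefficients. Check: (0, 2, 0) on the y-axis lies on the surface, and p(0, 2, 0) = 0. ✓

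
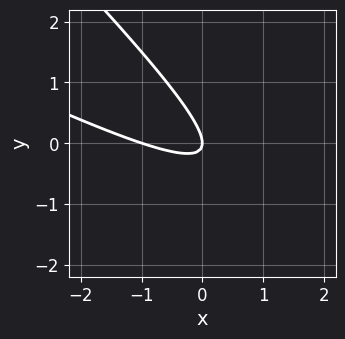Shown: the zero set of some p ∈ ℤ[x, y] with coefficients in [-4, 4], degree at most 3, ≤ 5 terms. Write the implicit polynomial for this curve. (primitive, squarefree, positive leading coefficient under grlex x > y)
x^2 + 3*x*y + 2*y^2 + x

1. deg p = 2. The shape is more complex than any degree-1 curve.
2. Checking where it meets the axes: among the integer gridlines, it crosses the x-axis at x ∈ {-1, 0}; it crosses the y-axis at the gridline y = 0.
3. Matching integer coefficients to the picture gives p.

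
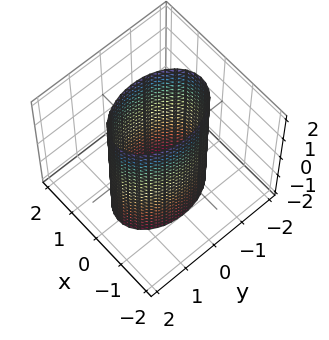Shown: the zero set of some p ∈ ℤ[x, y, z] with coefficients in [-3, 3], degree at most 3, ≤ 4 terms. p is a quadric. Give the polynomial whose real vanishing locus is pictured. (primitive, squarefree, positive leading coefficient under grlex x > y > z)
First, degree: constant cross-section along one axis; a quadric, so deg p = 2.
Then, symmetries: mirror symmetry x ↦ −x ⇒ only even powers of x; the z ↦ −z reflection is a symmetry, so z appears only in even powers; it's symmetric under y → −y, forcing even powers of y.
Next, checking where it meets the axes: the x-axis gridline crossings are at x ∈ {-1, 1}; the surface avoids every integer z-axis point in the box.
Finally, solving for integer coefficients yields p as stated.

2*x^2 + y^2 - 2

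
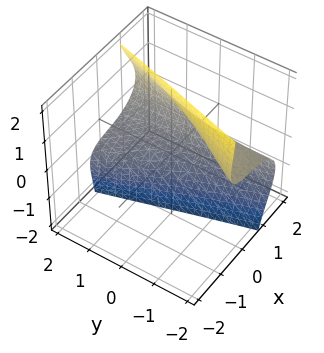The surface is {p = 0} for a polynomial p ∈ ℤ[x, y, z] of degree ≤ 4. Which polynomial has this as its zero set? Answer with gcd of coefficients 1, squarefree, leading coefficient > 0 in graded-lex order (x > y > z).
First, deg p = 3.
Next, observable constraints: the surface avoids every integer z-axis point in the box; no y-intercept at any integer in the box.
Finally, these observations pin down the coefficients.

x^3 + 3*x*z^2 - 2*y*z - 2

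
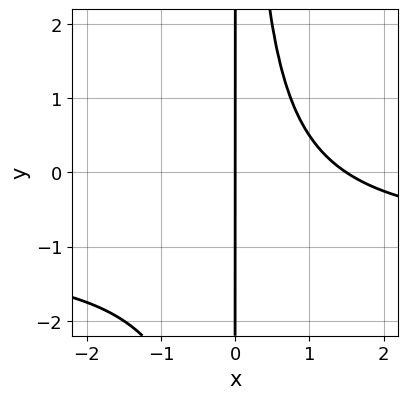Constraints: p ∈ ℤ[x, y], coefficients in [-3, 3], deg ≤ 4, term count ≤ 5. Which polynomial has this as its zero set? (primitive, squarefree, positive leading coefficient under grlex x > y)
2*x^2*y + 2*x^2 - 3*x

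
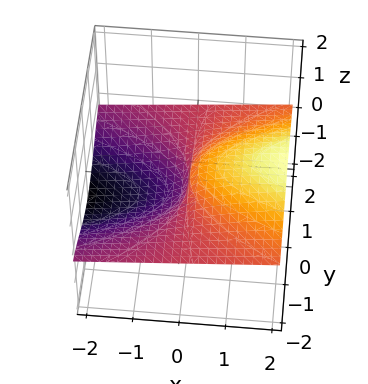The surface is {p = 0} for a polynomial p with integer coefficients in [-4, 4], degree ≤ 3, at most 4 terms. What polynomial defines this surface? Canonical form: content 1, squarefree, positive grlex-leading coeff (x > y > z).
2*y^2*z + 3*z^3 - x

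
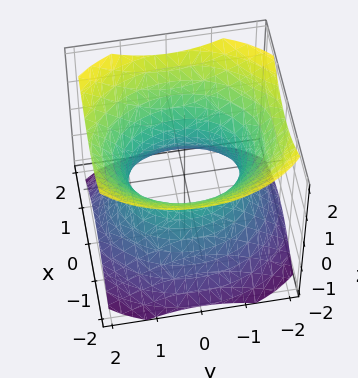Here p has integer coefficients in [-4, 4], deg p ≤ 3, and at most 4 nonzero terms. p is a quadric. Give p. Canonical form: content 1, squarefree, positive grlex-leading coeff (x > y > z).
Degree: one connected sheet with a waist; a quadric, so deg p = 2.
Symmetries: mirror symmetry y ↦ −y ⇒ only even powers of y; it's symmetric under z → −z, forcing even powers of z; mirror symmetry x ↦ −x ⇒ only even powers of x.
From the visible intercepts: among the integer gridlines, it crosses the x-axis at x ∈ {-1, 1}; it misses every integer gridline on the z-axis.
Putting this together gives p.

3*x^2 + 2*y^2 - 3*z^2 - 3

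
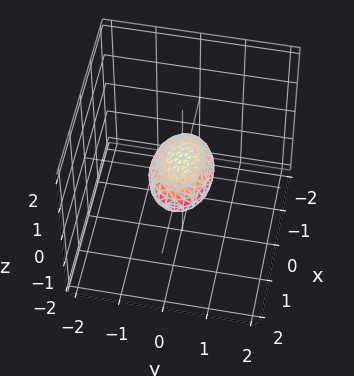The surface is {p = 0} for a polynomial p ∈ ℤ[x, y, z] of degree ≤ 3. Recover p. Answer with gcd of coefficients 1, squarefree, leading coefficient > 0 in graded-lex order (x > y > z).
First, degree: bounded and convex; a quadric, so deg p = 2.
Then, symmetries: mirror symmetry z ↦ −z ⇒ only even powers of z; mirror symmetry x ↦ −x ⇒ only even powers of x; it's symmetric under y → −y, forcing even powers of y.
Then, reading off the gridlines: among the integer gridlines, it crosses the x-axis at x ∈ {-1, 1}.
Finally, these observations pin down the coefficients.

x^2 + 2*y^2 + 3*z^2 - 1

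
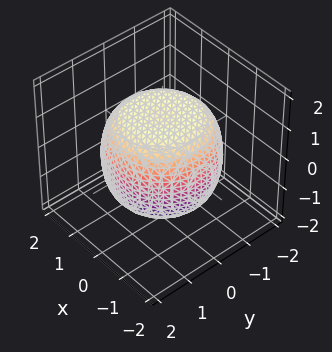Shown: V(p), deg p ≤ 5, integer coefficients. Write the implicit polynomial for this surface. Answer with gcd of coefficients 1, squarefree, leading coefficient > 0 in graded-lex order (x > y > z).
deg p = 4.
Symmetry: the surface is invariant under rotation about z: p = q(x² + y², z).
Checking where it meets the axes: a circular section at z = 0 has radius between 1 and 2.
Together with the visible shape, these determine p as stated.

x^4 + 2*x^2*y^2 + y^4 - x^2 - y^2 + 2*z^2 - 3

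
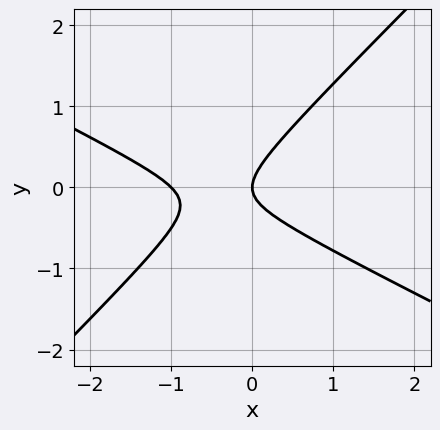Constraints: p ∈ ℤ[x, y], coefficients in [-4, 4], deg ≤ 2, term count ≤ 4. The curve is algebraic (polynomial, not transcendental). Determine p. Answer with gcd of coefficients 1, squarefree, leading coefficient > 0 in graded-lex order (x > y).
(a) The degree is 2 — no degree-1 curve has this shape.
(b) Observable constraints: among the integer gridlines, it crosses the x-axis at x ∈ {-1, 0}; it meets the y-axis at y = 0 (among the integer gridlines).
(c) These observations pin down the coefficients.

x^2 + x*y - 2*y^2 + x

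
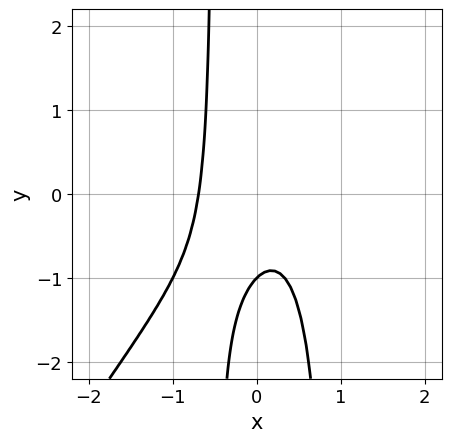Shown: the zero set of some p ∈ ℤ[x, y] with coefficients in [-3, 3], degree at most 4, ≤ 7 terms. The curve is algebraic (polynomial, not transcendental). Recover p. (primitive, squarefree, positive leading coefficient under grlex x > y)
3*x^3 - 2*x^2*y + x*y + y + 1

1. The degree is 3 — no degree-2 curve has this shape.
2. Observable constraints: it crosses the y-axis at the gridline y = -1.
3. Together with the visible shape, these determine p as stated.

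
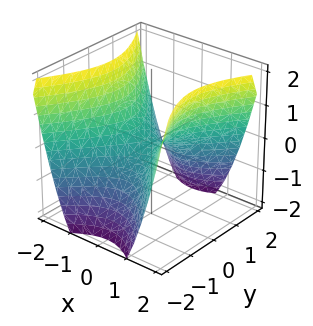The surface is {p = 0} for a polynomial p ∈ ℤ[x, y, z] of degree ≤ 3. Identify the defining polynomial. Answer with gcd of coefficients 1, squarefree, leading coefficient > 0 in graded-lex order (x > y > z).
3*x^2 - 2*y^2 - 3*z

1. The degree is 2 — a hyperbolic paraboloid; a quadric.
2. Symmetries: mirror symmetry y ↦ −y ⇒ only even powers of y; the x ↦ −x reflection is a symmetry, so x appears only in even powers.
3. From the visible intercepts: one x-axis crossing is at x = 0; it meets the z-axis at z = 0 (among the integer gridlines); it crosses the y-axis at the gridline y = 0.
4. Solving for integer coefficients yields p as stated.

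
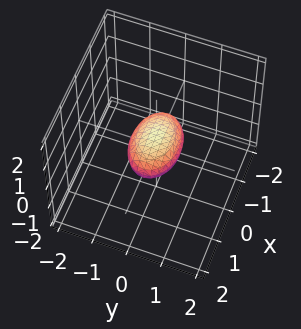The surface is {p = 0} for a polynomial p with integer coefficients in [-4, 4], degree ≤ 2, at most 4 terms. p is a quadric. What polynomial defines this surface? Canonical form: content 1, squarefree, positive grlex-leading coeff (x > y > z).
x^2 + 2*y^2 + 3*z^2 - 1

(a) Degree: bounded and convex; a quadric, so deg p = 2.
(b) Symmetries: it's symmetric under z → −z, forcing even powers of z; mirror symmetry x ↦ −x ⇒ only even powers of x; mirror symmetry y ↦ −y ⇒ only even powers of y.
(c) Observable constraints: the x-axis gridline crossings are at x ∈ {-1, 1}.
(d) Assembling these constraints gives the stated polynomial.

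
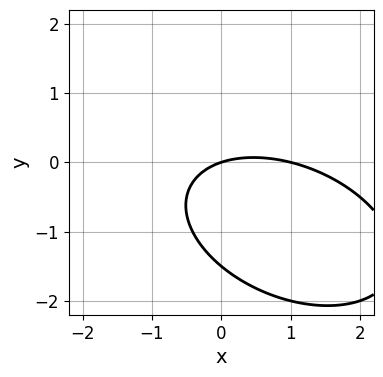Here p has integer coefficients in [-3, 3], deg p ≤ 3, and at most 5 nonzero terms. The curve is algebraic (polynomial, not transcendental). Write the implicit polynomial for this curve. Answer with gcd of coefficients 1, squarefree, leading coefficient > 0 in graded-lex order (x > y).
x^2 + x*y + 2*y^2 - x + 3*y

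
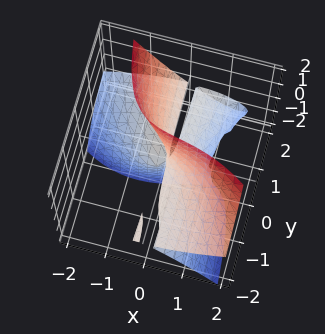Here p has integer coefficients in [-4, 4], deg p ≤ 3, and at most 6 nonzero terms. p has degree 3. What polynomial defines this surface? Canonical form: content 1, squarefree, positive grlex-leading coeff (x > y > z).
x^3 + 2*x*y*z + 2*y*z^2 + x*z

1. The degree is 3 — the shape is more complex than any degree-2 surface.
2. From the axis intercepts and sections: the visible y-axis segment lies entirely on the surface; one x-axis crossing is at x = 0; the visible z-axis segment lies entirely on the surface.
3. Matching integer coefficients to the picture gives p.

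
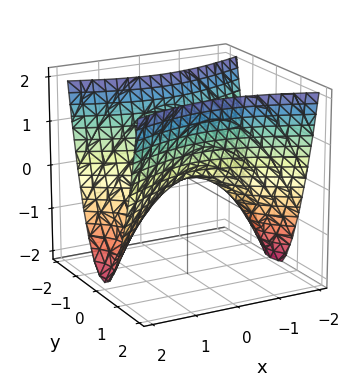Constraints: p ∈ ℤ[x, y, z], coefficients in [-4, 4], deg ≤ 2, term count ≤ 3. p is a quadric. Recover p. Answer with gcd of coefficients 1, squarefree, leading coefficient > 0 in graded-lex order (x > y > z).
1. Degree: a hyperbolic paraboloid; a quadric, so deg p = 2.
2. Symmetries: it's symmetric under y → −y, forcing even powers of y; mirror symmetry x ↦ −x ⇒ only even powers of x.
3. From the axis intercepts and sections: it meets the x-axis at x = 0 (among the integer gridlines); it meets the z-axis at z = 0 (among the integer gridlines); it meets the y-axis at y = 0 (among the integer gridlines).
4. Solving for integer coefficients yields p as stated.

x^2 - 3*y^2 + 2*z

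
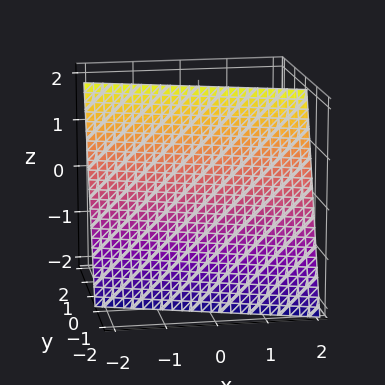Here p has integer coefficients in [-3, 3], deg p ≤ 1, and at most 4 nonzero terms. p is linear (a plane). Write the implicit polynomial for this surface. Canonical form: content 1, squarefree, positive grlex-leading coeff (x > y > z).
x + 3*y - z + 2

First, deg p = 1. The surface is flat (a plane).
Then, from the visible intercepts: it crosses the z-axis at the gridline z = 2; one x-axis crossing is at x = -2.
Finally, matching integer coefficients to the picture gives p.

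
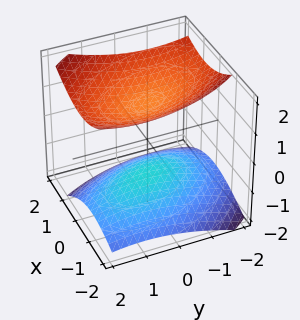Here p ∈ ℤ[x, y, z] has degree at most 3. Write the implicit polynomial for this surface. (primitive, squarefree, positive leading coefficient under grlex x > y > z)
1. I count 2 distinct pieces. They look like related sheets of one shape, so recover p as a whole.
2. The degree is 2 — the shape is more complex than any degree-1 surface.
3. Observable constraints: among the integer gridlines, it crosses the z-axis at z ∈ {-1, 1}; the surface avoids every integer y-axis point in the box; it misses every integer gridline on the x-axis.
4. Together with the visible shape, these determine p as stated.

2*x^2 + x*y - x*z + y^2 - 3*z^2 + 3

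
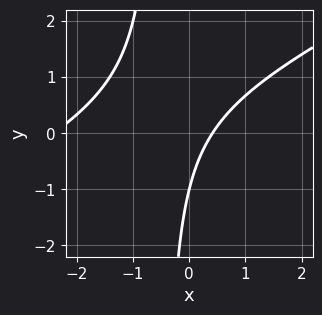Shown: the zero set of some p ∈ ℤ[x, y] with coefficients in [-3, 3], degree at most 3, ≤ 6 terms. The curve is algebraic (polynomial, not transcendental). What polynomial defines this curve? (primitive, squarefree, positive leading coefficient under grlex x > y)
x^2 - 2*x*y + 2*x - y - 1

deg p = 2. The shape is more complex than any degree-1 curve.
Observable constraints: one y-axis crossing is at y = -1.
Fitting integer coefficients to these (and the overall shape) gives p.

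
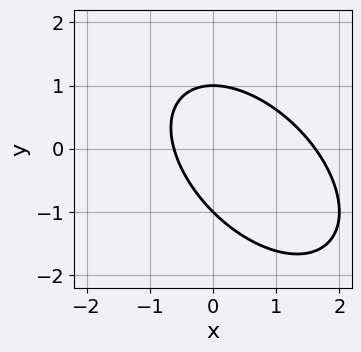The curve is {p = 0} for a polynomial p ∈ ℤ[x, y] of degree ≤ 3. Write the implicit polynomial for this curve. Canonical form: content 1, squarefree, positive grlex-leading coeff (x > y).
(a) deg p = 2. A generic line meets the curve in up to 2 points.
(b) From the axis intercepts and sections: the y-axis gridline crossings are at y ∈ {-1, 1}.
(c) The integer polynomial consistent with all of this is the stated p.

x^2 + x*y + y^2 - x - 1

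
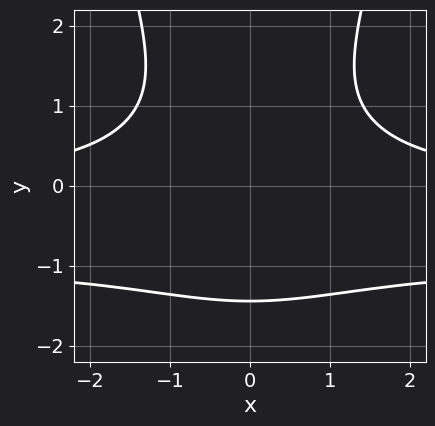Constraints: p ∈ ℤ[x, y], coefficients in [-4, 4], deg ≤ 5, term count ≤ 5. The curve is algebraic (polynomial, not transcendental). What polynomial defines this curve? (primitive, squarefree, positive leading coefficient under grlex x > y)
x^2*y^2 + x^2*y - y^3 - 3

1. The degree is 4 — no degree-3 curve has this shape.
2. Symmetries: mirror symmetry x ↦ −x ⇒ only even powers of x.
3. Observable constraints: the curve avoids every integer x-axis point in the box.
4. Putting this together gives p.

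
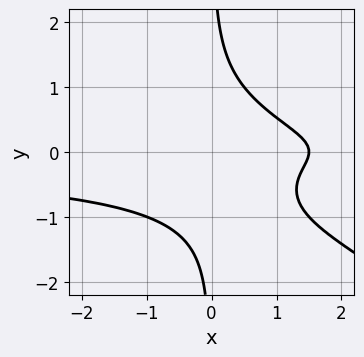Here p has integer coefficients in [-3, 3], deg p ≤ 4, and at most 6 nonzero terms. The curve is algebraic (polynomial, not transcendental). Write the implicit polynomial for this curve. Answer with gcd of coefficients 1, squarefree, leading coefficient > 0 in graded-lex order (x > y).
1. The degree is 4 — the shape is more complex than any degree-3 curve.
2. Checking where it meets the axes: the curve avoids every integer y-axis point in the box.
3. Solving for integer coefficients yields p as stated.

2*x^2*y^2 + 3*x*y^3 + 2*x - 3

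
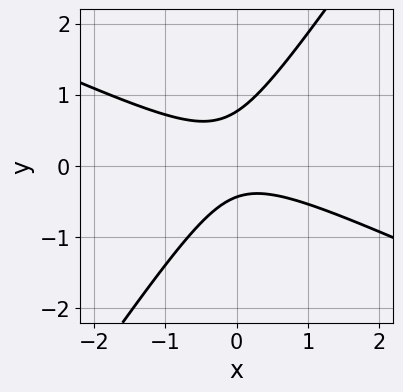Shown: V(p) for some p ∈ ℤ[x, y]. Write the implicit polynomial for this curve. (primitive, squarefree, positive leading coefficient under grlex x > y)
First, the degree is 2 — a generic line meets the curve in up to 2 points.
Next, observable constraints: the curve avoids every integer x-axis point in the box.
Finally, putting this together gives p.

2*x^2 + 3*x*y - 3*y^2 + y + 1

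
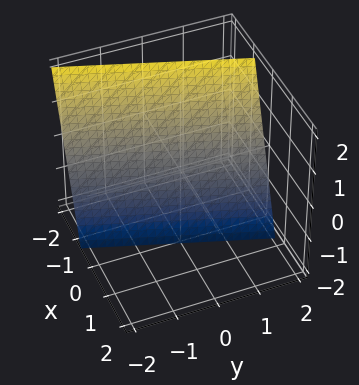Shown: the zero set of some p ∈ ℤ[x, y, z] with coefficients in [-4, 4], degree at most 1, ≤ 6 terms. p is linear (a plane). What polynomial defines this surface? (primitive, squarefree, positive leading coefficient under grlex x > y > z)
3*x - y + z + 2

1. deg p = 1. The surface is flat (a plane).
2. From the visible intercepts: it crosses the y-axis at the gridline y = 2; one z-axis crossing is at z = -2.
3. Assembling these constraints gives the stated polynomial.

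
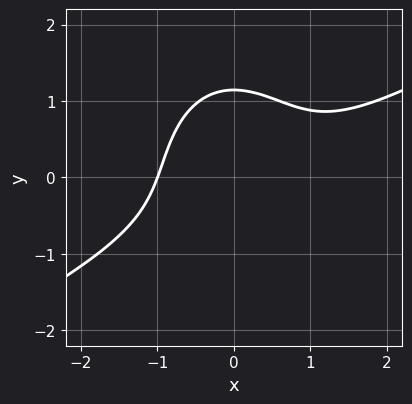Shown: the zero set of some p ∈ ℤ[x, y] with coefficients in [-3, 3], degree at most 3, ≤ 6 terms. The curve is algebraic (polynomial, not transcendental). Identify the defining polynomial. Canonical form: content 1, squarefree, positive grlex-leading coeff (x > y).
2*x^3 - 3*x^2*y - 2*y^3 - x^2 + 3

(a) The degree is 3 — the shape is more complex than any degree-2 curve.
(b) From the visible intercepts: it meets the x-axis at x = -1 (among the integer gridlines).
(c) Fitting integer coefficients to these (and the overall shape) gives p.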